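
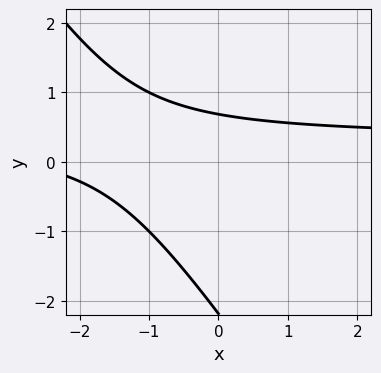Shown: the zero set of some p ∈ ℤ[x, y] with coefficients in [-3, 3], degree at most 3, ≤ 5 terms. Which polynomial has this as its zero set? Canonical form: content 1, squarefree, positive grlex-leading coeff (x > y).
The degree is 2 — no degree-1 curve has this shape.
Observable constraints: no x-intercept at any integer in the box.
The integer polynomial consistent with all of this is the stated p.

3*x*y + 2*y^2 - x + 3*y - 3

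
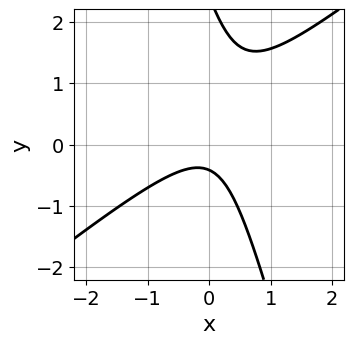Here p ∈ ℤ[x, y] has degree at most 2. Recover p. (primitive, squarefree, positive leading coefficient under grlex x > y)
3*x^2 - 3*x*y - y^2 + 2*y + 1

1. deg p = 2. A generic line meets the curve in up to 2 points.
2. Reading off the gridlines: it misses every integer gridline on the x-axis.
3. Together with the visible shape, these determine p as stated.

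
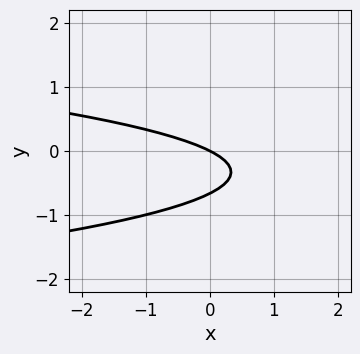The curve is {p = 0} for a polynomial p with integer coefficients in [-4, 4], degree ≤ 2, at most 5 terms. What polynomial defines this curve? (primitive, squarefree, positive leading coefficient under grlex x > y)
3*y^2 + x + 2*y

1. The degree is 2 — the shape is more complex than any degree-1 curve.
2. Checking where it meets the axes: one x-axis crossing is at x = 0; it meets the y-axis at y = 0 (among the integer gridlines).
3. These observations pin down the coefficients.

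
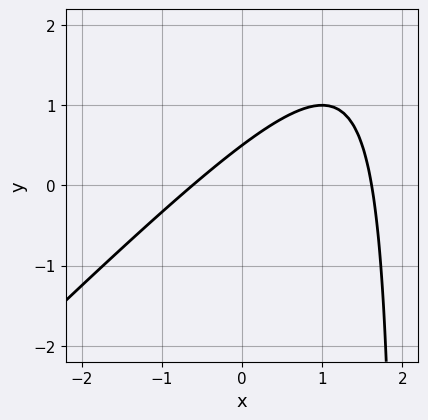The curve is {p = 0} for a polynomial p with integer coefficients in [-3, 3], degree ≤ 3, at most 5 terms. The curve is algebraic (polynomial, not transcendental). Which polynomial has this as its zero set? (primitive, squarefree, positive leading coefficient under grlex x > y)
1. Degree: no degree-1 curve has this shape, so deg p = 2.
2. The integer polynomial consistent with all of this is the stated p.

x^2 - x*y - x + 2*y - 1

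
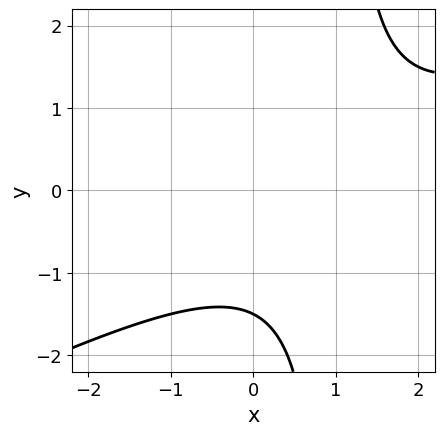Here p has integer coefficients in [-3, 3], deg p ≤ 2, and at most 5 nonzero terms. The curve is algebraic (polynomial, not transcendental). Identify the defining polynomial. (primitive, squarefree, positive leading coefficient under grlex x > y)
x^2 - 2*x*y - 2*x + 2*y + 3

deg p = 2. No degree-1 curve has this shape.
From the axis intercepts and sections: it misses every integer gridline on the x-axis.
Matching integer coefficients to the picture gives p.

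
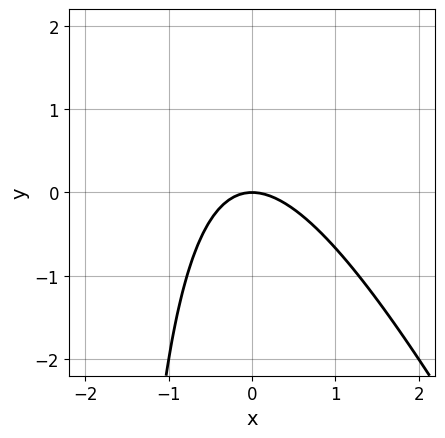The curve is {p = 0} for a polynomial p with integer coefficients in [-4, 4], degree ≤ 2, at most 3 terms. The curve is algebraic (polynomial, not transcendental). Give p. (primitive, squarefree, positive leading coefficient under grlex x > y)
The degree is 2 — no degree-1 curve has this shape.
Against the integer gridlines: one x-axis crossing is at x = 0; it crosses the y-axis at the gridline y = 0.
Assembling these constraints gives the stated polynomial.

2*x^2 + x*y + 2*y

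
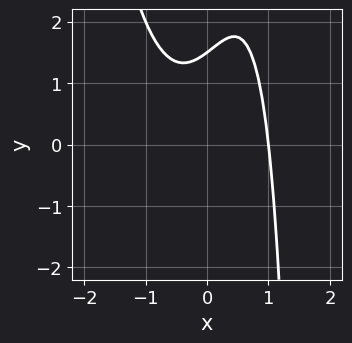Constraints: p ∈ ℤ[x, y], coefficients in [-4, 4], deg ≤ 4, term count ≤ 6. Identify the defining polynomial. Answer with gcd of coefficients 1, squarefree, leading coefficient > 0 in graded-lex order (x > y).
3*x^3 - x*y + 2*y - 3

First, deg p = 3. A generic line meets the curve in up to 3 points.
Then, observable constraints: it meets the x-axis at x = 1 (among the integer gridlines).
Finally, fitting integer coefficients to these (and the overall shape) gives p.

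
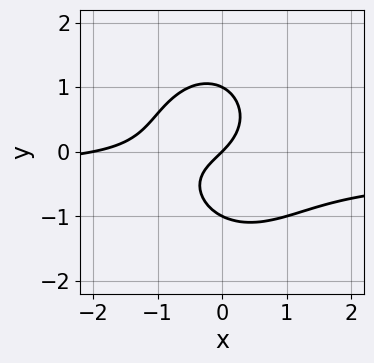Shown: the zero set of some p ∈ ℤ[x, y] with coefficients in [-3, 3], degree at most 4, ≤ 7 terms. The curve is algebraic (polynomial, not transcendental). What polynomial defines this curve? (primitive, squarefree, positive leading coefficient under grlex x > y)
(a) deg p = 3. No degree-2 curve has this shape.
(b) Against the integer gridlines: the x-axis gridline crossings are at x ∈ {-2, 0}; the y-axis gridline crossings are at y ∈ {-1, 0, 1}.
(c) Together with the visible shape, these determine p as stated.

3*x^2*y + 2*y^3 + x^2 + 2*x - 2*y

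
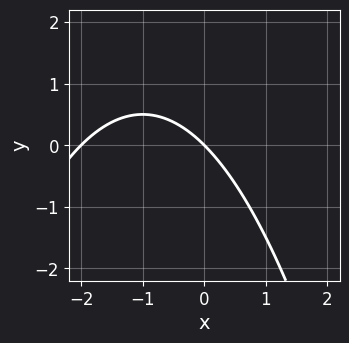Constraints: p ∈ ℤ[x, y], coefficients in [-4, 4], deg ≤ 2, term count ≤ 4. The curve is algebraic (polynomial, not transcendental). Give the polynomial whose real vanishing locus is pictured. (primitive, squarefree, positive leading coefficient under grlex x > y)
x^2 + 2*x + 2*y

1. deg p = 2. The shape is more complex than any degree-1 curve.
2. From the axis intercepts and sections: among the integer gridlines, it crosses the x-axis at x ∈ {-2, 0}; it crosses the y-axis at the gridline y = 0.
3. Fitting integer coefficients to these (and the overall shape) gives p.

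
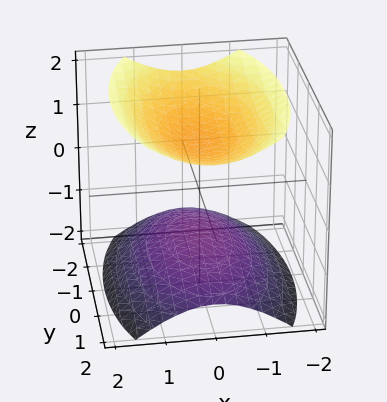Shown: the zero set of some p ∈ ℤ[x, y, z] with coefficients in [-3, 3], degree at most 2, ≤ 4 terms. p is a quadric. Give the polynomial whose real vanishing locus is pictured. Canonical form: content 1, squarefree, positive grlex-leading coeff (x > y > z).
1. I count 2 distinct pieces. They look like related sheets of one shape, so recover p as a whole.
2. deg p = 2. Two sheets facing apart; a quadric.
3. Symmetries: it's symmetric under y → −y, forcing even powers of y; mirror symmetry x ↦ −x ⇒ only even powers of x; the z ↦ −z reflection is a symmetry, so z appears only in even powers.
4. Observable constraints: the z-axis gridline crossings are at z ∈ {-1, 1}; it misses every integer gridline on the x-axis.
5. Together with the visible shape, these determine p as stated.

3*x^2 + y^2 - 3*z^2 + 3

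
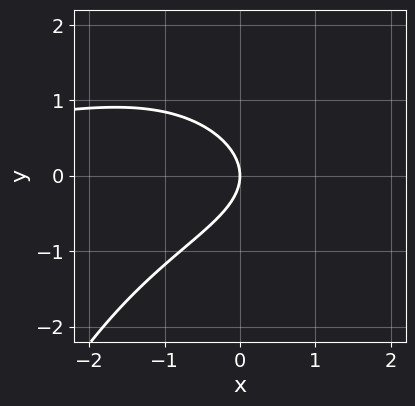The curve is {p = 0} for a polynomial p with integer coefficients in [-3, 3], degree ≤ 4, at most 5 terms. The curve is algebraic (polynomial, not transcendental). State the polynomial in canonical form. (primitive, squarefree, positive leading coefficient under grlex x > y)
x^2*y + 3*y^2 + 3*x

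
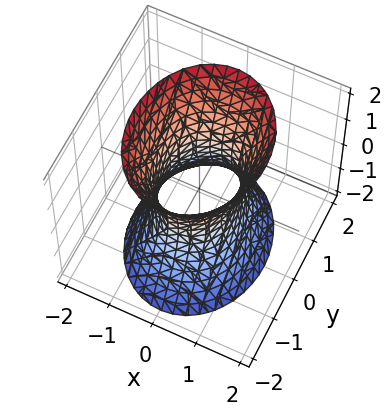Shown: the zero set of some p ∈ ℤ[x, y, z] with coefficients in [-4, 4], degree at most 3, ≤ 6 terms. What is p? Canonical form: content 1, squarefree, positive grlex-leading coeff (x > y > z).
3*x^2 + 2*y^2 - z^2 - 2

1. Degree: an hourglass — one-sheet hyperboloid; a quadric, so deg p = 2.
2. Symmetries: it's symmetric under x → −x, forcing even powers of x; the z ↦ −z reflection is a symmetry, so z appears only in even powers; the y ↦ −y reflection is a symmetry, so y appears only in even powers.
3. Checking where it meets the axes: it misses every integer gridline on the z-axis; among the integer gridlines, it crosses the y-axis at y ∈ {-1, 1}.
4. Together with the visible shape, these determine p as stated.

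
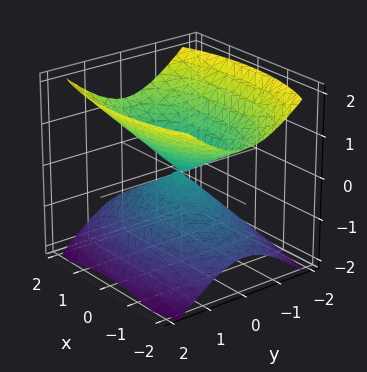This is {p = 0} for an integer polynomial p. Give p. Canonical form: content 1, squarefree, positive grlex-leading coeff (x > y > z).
First, there are 2 components.
Then, the degree is 2 — a double cone through the origin; a quadric.
Next, symmetries: the y ↦ −y reflection is a symmetry, so y appears only in even powers; the x ↦ −x reflection is a symmetry, so x appears only in even powers; the z ↦ −z reflection is a symmetry, so z appears only in even powers.
Next, reading off the gridlines: it crosses the z-axis at the gridline z = 0; it meets the y-axis at y = 0 (among the integer gridlines); it meets the x-axis at x = 0 (among the integer gridlines).
Finally, assembling these constraints gives the stated polynomial.

x^2 + 3*y^2 - 3*z^2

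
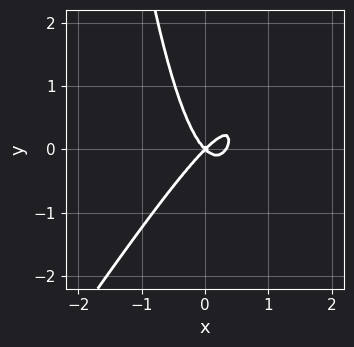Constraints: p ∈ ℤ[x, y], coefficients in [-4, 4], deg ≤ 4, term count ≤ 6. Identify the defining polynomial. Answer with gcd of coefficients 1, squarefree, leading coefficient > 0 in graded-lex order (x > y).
3*x^3 - 2*x^2*y - x^2 + y^2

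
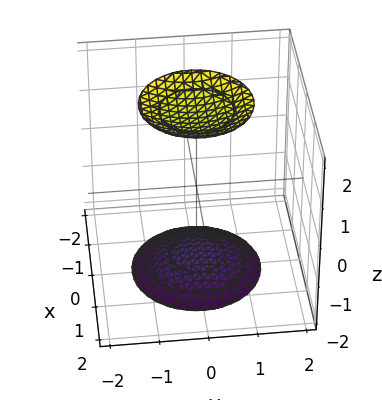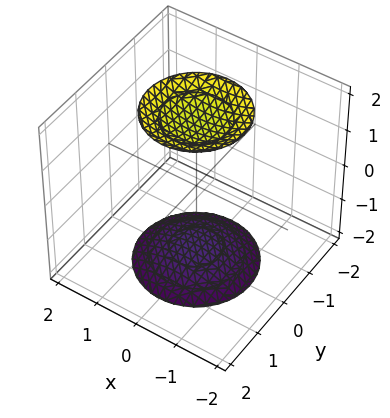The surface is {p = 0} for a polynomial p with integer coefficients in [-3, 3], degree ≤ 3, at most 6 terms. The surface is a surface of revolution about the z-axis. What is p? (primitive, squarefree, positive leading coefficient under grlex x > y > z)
x^2 + y^2 - z^2 + 3

First, there are 2 components. They look like related sheets of one shape, so recover p as a whole.
Then, degree: no degree-1 surface has this shape, so deg p = 2.
Then, symmetries: rotational symmetry about the z-axis ⇒ p depends on x, y only through x² + y².
Next, observable constraints: the surface avoids every integer y-axis point in the box; no x-intercept at any integer in the box; a circular section at z = 2 has radius exactly 1.
Finally, fitting integer coefficients to these (and the overall shape) gives p.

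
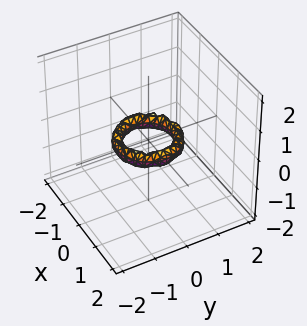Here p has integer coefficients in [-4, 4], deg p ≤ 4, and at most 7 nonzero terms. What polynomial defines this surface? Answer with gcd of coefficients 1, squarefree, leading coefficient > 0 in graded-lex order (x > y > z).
2*x^4 + 4*x^2*y^2 + 2*y^4 - 3*x^2 - 3*y^2 + 2*z^2 + 1

(a) Degree: the shape is more complex than any degree-3 surface, so deg p = 4.
(b) Symmetry: every cross-section ⟂ z is a circle, so x, y appear only via x² + y².
(c) Reading off the gridlines: among the integer gridlines, it crosses the x-axis at x ∈ {-1, 1}; a circular section at z = 0 has radius between 0 and 1.
(d) Solving for integer coefficients yields p as stated.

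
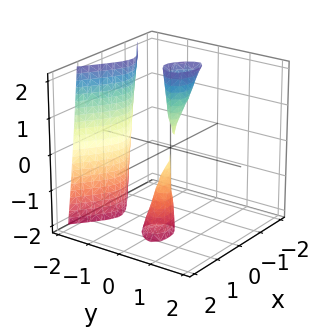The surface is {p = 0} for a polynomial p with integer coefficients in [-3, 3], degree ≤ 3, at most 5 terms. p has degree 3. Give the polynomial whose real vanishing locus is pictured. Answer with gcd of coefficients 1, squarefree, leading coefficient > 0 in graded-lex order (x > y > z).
x^2*y - 2*y^3 - 2*x^2 - x*z - 3*y^2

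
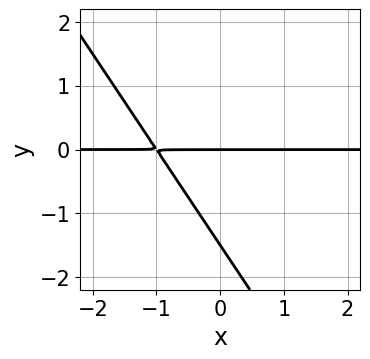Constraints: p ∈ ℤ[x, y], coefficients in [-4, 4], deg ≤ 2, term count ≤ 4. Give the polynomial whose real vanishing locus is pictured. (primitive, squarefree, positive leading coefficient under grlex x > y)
3*x*y + 2*y^2 + 3*y

Degree: the shape is more complex than any degree-1 curve, so deg p = 2.
Reading off the gridlines: it crosses the y-axis at the gridline y = 0; every point of the x-axis in the box is on the curve.
These observations pin down the coefficients.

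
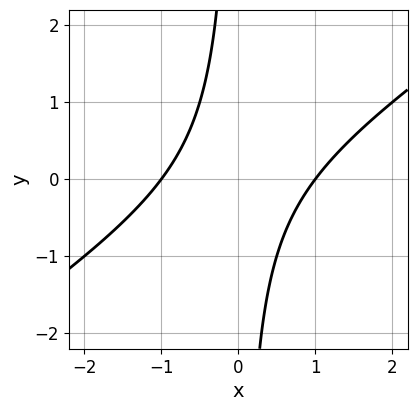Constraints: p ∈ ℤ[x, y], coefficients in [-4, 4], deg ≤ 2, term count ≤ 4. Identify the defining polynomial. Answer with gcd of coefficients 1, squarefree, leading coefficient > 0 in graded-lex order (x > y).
2*x^2 - 3*x*y - 2

First, degree: no degree-1 curve has this shape, so deg p = 2.
Then, reading off the gridlines: it misses every integer gridline on the y-axis; the x-axis gridline crossings are at x ∈ {-1, 1}.
Finally, the integer polynomial consistent with all of this is the stated p.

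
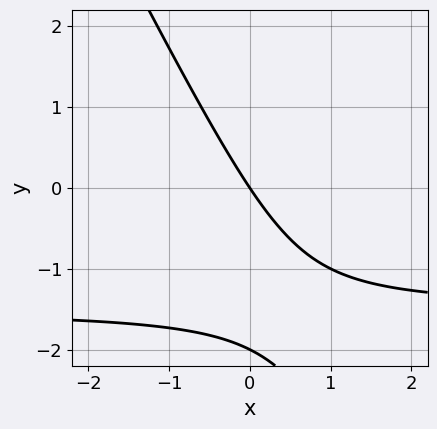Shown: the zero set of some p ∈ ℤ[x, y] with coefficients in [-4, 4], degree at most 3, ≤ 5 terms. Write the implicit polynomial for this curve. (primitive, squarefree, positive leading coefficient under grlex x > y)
deg p = 2. The shape is more complex than any degree-1 curve.
Against the integer gridlines: it meets the x-axis at x = 0 (among the integer gridlines); among the integer gridlines, it crosses the y-axis at y ∈ {-2, 0}.
Assembling these constraints gives the stated polynomial.

2*x*y + y^2 + 3*x + 2*y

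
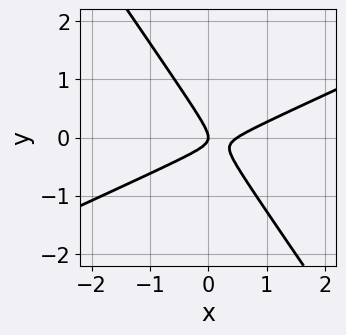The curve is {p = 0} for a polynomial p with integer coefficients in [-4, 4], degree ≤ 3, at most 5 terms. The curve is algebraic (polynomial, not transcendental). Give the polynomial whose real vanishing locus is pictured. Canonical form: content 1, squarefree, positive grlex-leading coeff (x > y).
2*x^2 - 3*x*y - 3*y^2 - x

(a) The degree is 2 — the shape is more complex than any degree-1 curve.
(b) From the axis intercepts and sections: it crosses the x-axis at the gridline x = 0; it meets the y-axis at y = 0 (among the integer gridlines).
(c) The integer polynomial consistent with all of this is the stated p.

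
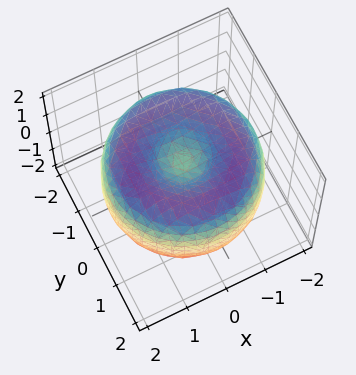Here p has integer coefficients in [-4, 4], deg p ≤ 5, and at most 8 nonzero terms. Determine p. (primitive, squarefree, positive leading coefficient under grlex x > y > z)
x^4 + 2*x^2*y^2 + y^4 - 3*x^2 - 3*y^2 + 2*z^2 - 1

First, degree: no degree-3 surface has this shape, so deg p = 4.
Then, symmetry: the z-axis is an axis of rotation, so x and y enter only as x² + y².
Next, from the visible intercepts: a circular section at z = -1 has radius between 0 and 1.
Finally, assembling these constraints gives the stated polynomial.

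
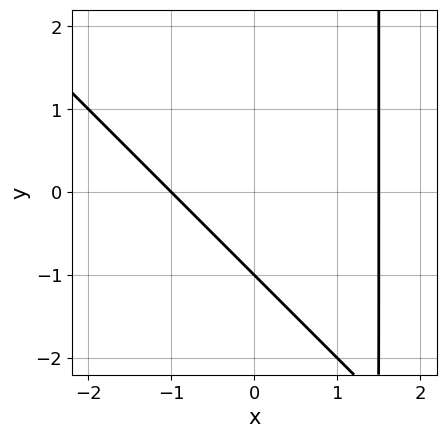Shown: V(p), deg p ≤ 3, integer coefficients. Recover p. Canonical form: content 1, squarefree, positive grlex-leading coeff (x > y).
1. The degree is 2 — the shape is more complex than any degree-1 curve.
2. Against the integer gridlines: it crosses the y-axis at the gridline y = -1; it meets the x-axis at x = -1 (among the integer gridlines).
3. Assembling these constraints gives the stated polynomial.

2*x^2 + 2*x*y - x - 3*y - 3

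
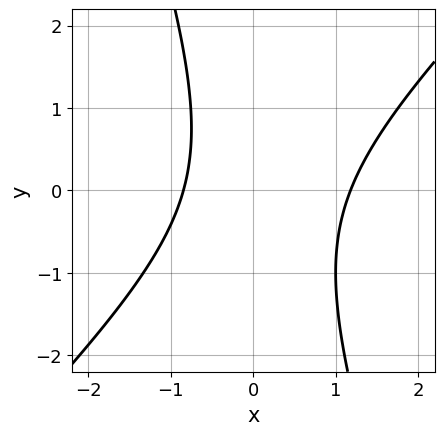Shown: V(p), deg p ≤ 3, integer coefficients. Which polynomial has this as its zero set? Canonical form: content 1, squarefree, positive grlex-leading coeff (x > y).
1. The degree is 2 — the shape is more complex than any degree-1 curve.
2. From the axis intercepts and sections: it misses every integer gridline on the y-axis.
3. The integer polynomial consistent with all of this is the stated p.

3*x^2 - 2*x*y - y^2 - x - 3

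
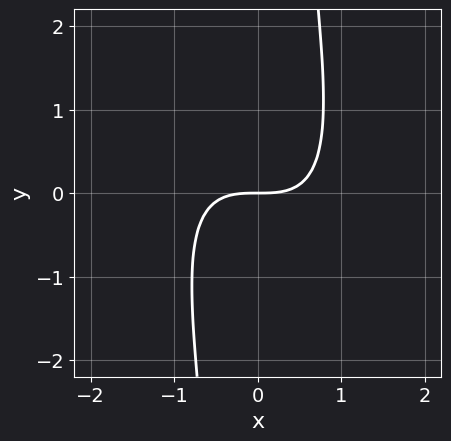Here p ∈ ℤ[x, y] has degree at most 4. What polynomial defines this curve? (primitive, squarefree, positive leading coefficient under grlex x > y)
2*x^3 + 2*x^2*y + x*y^2 - 3*y

First, degree: a generic line meets the curve in up to 3 points, so deg p = 3.
Next, against the integer gridlines: one y-axis crossing is at y = 0; it meets the x-axis at x = 0 (among the integer gridlines).
Finally, the integer polynomial consistent with all of this is the stated p.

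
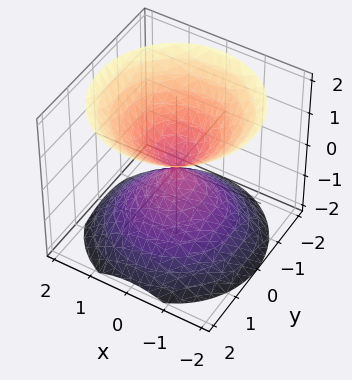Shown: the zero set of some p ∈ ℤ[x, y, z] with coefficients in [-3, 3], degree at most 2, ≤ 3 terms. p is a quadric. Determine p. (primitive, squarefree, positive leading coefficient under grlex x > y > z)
x^2 + y^2 - z^2

(a) The picture has 2 separate pieces. Treating them together as one polynomial.
(b) deg p = 2. Two nappes meeting at a single point; a quadric.
(c) Symmetries: the z ↦ −z reflection is a symmetry, so z appears only in even powers; every cross-section ⟂ z is a circle, so x, y appear only via x² + y².
(d) Reading off the gridlines: one y-axis crossing is at y = 0; it meets the x-axis at x = 0 (among the integer gridlines); one z-axis crossing is at z = 0.
(e) Matching integer coefficients to the picture gives p.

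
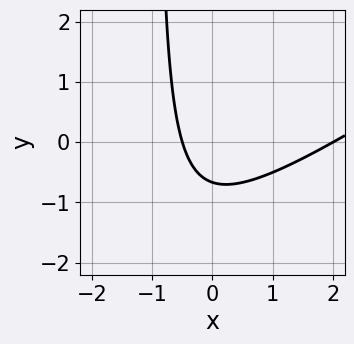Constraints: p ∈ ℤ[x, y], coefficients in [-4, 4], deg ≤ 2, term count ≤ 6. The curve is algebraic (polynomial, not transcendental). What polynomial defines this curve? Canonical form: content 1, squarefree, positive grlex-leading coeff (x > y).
(a) deg p = 2.
(b) Observable constraints: one x-axis crossing is at x = 2.
(c) Solving for integer coefficients yields p as stated.

2*x^2 - 3*x*y - 3*x - 3*y - 2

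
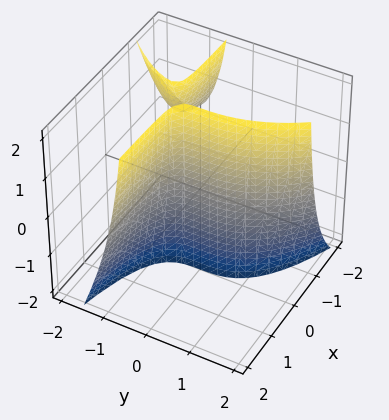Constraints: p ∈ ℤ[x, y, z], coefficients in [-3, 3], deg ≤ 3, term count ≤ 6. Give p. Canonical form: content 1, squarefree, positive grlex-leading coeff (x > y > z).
First, the picture has 2 separate pieces.
Then, deg p = 3.
Then, reading off the gridlines: the visible z-axis segment lies entirely on the surface; one y-axis crossing is at y = 0.
Finally, matching integer coefficients to the picture gives p.

x*y*z + y^3 + 3*x*y + 3*x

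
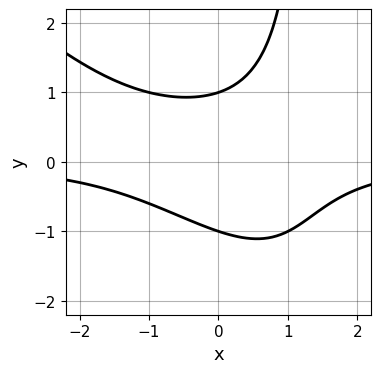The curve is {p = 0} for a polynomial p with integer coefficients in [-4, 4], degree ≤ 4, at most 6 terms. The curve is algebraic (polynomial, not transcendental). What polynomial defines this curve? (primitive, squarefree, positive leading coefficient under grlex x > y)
2*x^2*y + 2*x*y^2 - 3*y^2 + 3

The degree is 3 — the shape is more complex than any degree-2 curve.
Observable constraints: among the integer gridlines, it crosses the y-axis at y ∈ {-1, 1}; no x-intercept at any integer in the box.
The integer polynomial consistent with all of this is the stated p.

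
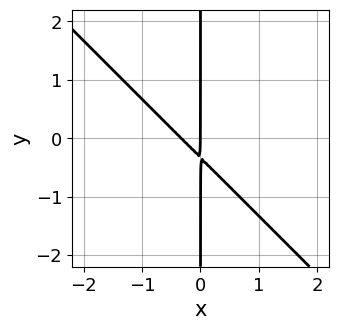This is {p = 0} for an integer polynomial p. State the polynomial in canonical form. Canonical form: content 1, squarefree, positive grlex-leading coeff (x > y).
3*x^2 + 3*x*y + x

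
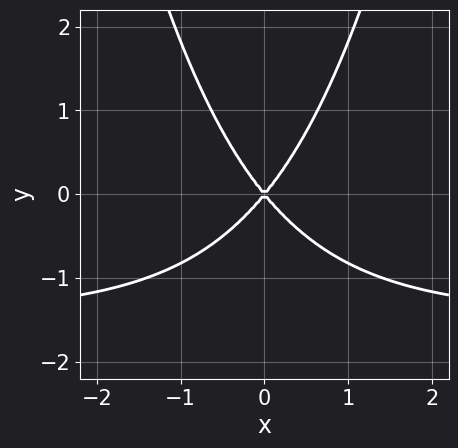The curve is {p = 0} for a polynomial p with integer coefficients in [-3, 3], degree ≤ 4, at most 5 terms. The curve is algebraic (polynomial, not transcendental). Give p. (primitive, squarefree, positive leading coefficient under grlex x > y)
(a) The degree is 3 — the shape is more complex than any degree-2 curve.
(b) Symmetries: it's symmetric under x → −x, forcing even powers of x.
(c) Against the integer gridlines: it crosses the y-axis at the gridline y = 0; it meets the x-axis at x = 0 (among the integer gridlines).
(d) Solving for integer coefficients yields p as stated.

2*x^2*y + 3*x^2 - 2*y^2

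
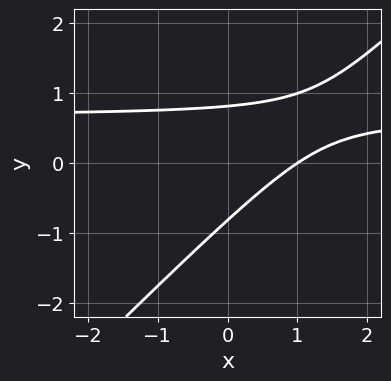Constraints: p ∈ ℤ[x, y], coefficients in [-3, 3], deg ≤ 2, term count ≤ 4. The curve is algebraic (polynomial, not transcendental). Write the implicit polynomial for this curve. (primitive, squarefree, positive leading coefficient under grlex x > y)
The degree is 2 — a generic line meets the curve in up to 2 points.
Against the integer gridlines: one x-axis crossing is at x = 1.
Together with the visible shape, these determine p as stated.

3*x*y - 3*y^2 - 2*x + 2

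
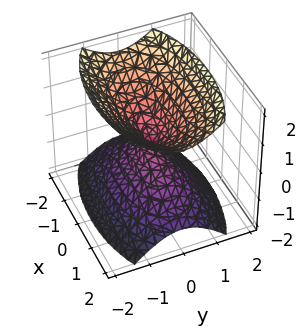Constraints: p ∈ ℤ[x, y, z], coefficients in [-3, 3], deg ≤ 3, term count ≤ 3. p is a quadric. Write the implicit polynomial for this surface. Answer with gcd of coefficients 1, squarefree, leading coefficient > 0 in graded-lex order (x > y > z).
(a) There are 2 components.
(b) deg p = 2.
(c) Symmetries: it's symmetric under z → −z, forcing even powers of z; it's symmetric under y → −y, forcing even powers of y; mirror symmetry x ↦ −x ⇒ only even powers of x.
(d) Against the integer gridlines: one y-axis crossing is at y = 0; it meets the z-axis at z = 0 (among the integer gridlines); it meets the x-axis at x = 0 (among the integer gridlines).
(e) Matching integer coefficients to the picture gives p.

x^2 + 3*y^2 - 2*z^2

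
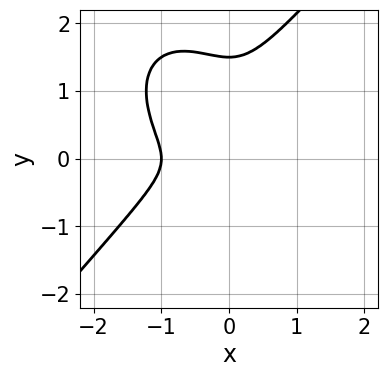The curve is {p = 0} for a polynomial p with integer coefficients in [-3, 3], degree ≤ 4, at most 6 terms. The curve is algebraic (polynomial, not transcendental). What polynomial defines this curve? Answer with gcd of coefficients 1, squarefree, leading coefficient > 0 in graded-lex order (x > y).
3*x^3 - 2*y^3 + 3*x^2 + 3*y^2

The degree is 3 — a generic line meets the curve in up to 3 points.
Checking where it meets the axes: it crosses the x-axis at the gridline x = -1.
The integer polynomial consistent with all of this is the stated p.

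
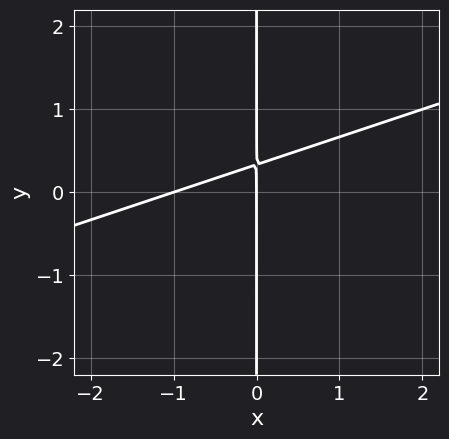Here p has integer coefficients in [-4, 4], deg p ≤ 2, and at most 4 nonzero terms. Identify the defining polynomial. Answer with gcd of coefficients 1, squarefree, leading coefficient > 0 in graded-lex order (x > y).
x^2 - 3*x*y + x

1. The degree is 2 — no degree-1 curve has this shape.
2. Reading off the gridlines: the x-axis gridline crossings are at x ∈ {-1, 0}; the visible y-axis segment lies entirely on the curve.
3. Matching integer coefficients to the picture gives p.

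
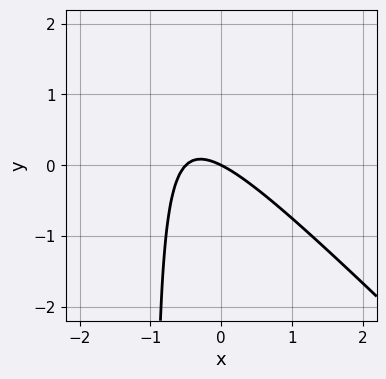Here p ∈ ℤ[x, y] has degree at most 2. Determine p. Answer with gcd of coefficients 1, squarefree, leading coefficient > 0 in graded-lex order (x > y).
2*x^2 + 2*x*y + x + 2*y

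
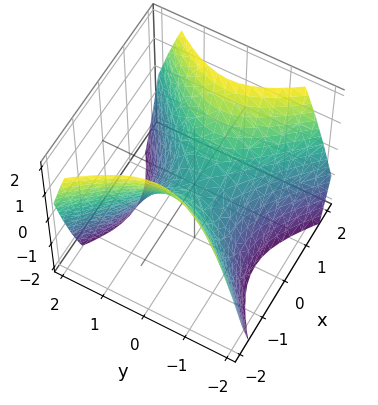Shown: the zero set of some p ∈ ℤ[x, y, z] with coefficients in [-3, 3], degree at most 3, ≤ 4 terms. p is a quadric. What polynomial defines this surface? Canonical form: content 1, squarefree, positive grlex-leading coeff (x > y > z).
First, deg p = 2. A hyperbolic paraboloid; a quadric.
Then, symmetries: the x ↦ −x reflection is a symmetry, so x appears only in even powers; it's symmetric under y → −y, forcing even powers of y.
Then, from the axis intercepts and sections: it crosses the y-axis at the gridline y = 0; one x-axis crossing is at x = 0.
Finally, these observations pin down the coefficients.

x^2 - y^2 - z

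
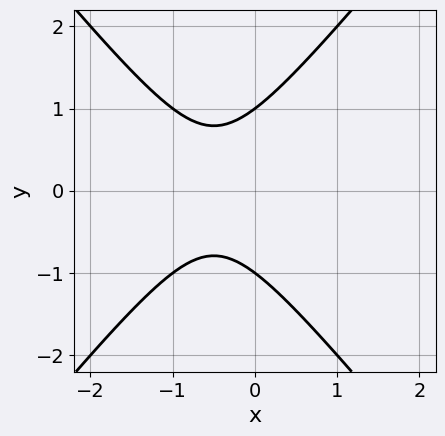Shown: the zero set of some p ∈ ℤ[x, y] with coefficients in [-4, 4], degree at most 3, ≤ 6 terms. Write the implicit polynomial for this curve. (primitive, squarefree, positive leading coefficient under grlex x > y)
3*x^2 - 2*y^2 + 3*x + 2

First, deg p = 2. A generic line meets the curve in up to 2 points.
Then, symmetries: it's symmetric under y → −y, forcing even powers of y.
Then, from the visible intercepts: among the integer gridlines, it crosses the y-axis at y ∈ {-1, 1}; it misses every integer gridline on the x-axis.
Finally, matching integer coefficients to the picture gives p.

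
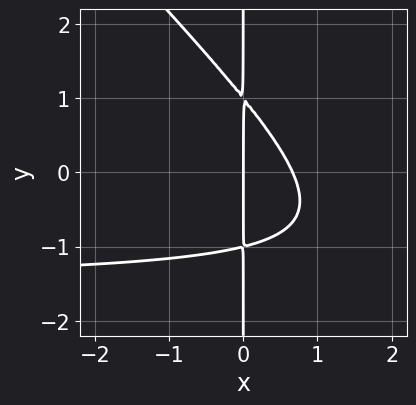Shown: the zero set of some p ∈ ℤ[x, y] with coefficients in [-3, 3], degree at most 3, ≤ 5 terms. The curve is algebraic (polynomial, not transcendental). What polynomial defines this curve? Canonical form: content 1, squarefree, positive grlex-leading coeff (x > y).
First, the degree is 3 — no degree-2 curve has this shape.
Then, from the axis intercepts and sections: every point of the y-axis in the box is on the curve; it meets the x-axis at x = 0 (among the integer gridlines).
Finally, matching integer coefficients to the picture gives p.

2*x^2*y + 2*x*y^2 + 3*x^2 - 2*x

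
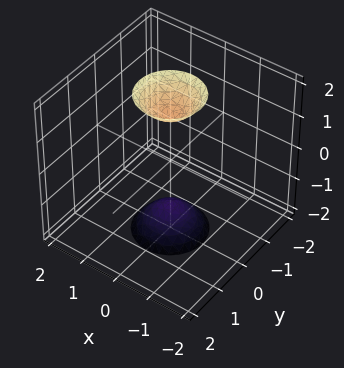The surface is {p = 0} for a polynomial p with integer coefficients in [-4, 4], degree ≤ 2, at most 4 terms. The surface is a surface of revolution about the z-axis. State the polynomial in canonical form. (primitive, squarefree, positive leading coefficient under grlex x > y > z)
3*x^2 + 3*y^2 - z^2 + 2

The picture has 2 separate pieces. Treating them together as one polynomial.
Degree: the shape is more complex than any degree-1 surface, so deg p = 2.
Symmetries: rotational symmetry about the z-axis ⇒ p depends on x, y only through x² + y².
From the axis intercepts and sections: no x-intercept at any integer in the box; the surface avoids every integer y-axis point in the box; a circular section at z = -2 has radius between 0 and 1.
These observations pin down the coefficients.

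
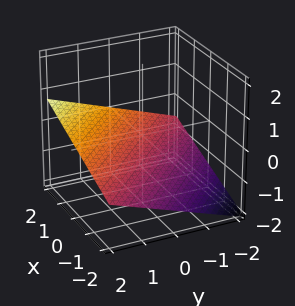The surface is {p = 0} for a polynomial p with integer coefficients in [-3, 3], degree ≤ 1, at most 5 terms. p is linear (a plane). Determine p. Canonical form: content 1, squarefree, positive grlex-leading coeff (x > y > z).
(a) Degree: the surface is flat (a plane), so deg p = 1.
(b) From the axis intercepts and sections: it meets the x-axis at x = 2 (among the integer gridlines); it meets the y-axis at y = 2 (among the integer gridlines).
(c) Assembling these constraints gives the stated polynomial.

x + y - 3*z - 2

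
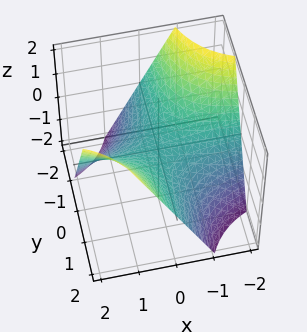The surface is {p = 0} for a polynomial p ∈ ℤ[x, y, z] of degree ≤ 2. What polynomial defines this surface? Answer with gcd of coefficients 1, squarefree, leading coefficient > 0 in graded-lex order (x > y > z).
The degree is 2 — a hyperbolic paraboloid; a quadric.
Reading off the gridlines: it meets the z-axis at z = 0 (among the integer gridlines); the visible y-axis segment lies entirely on the surface; the visible x-axis segment lies entirely on the surface.
Solving for integer coefficients yields p as stated.

x*y - z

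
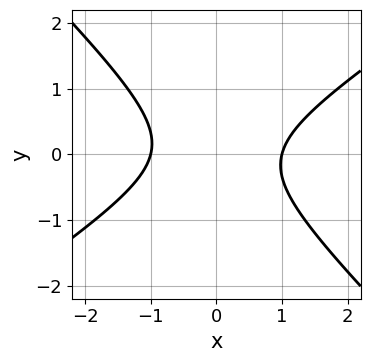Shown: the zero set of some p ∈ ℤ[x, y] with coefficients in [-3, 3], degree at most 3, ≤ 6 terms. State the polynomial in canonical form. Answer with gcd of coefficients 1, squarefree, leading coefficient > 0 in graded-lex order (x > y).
(a) deg p = 2. A generic line meets the curve in up to 2 points.
(b) Reading off the gridlines: the x-axis gridline crossings are at x ∈ {-1, 1}; no y-intercept at any integer in the box.
(c) These observations pin down the coefficients.

2*x^2 - x*y - 3*y^2 - 2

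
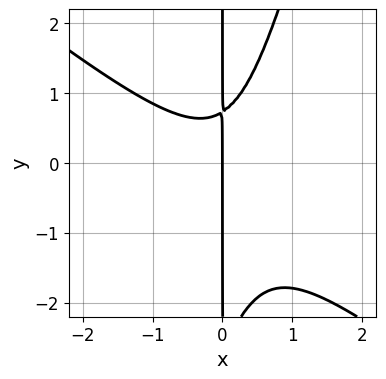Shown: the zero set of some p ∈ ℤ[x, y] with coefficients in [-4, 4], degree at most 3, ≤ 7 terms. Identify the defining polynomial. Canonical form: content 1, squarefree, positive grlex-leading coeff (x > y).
3*x^3 + 3*x^2*y - x*y^2 - 2*x*y + 2*x

1. deg p = 3. The shape is more complex than any degree-2 curve.
2. From the visible intercepts: every point of the y-axis in the box is on the curve; it crosses the x-axis at the gridline x = 0.
3. These observations pin down the coefficients.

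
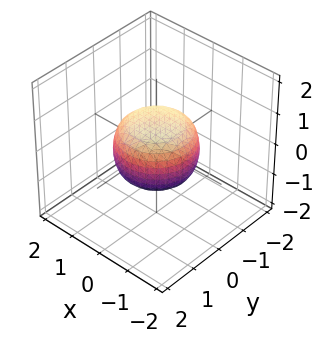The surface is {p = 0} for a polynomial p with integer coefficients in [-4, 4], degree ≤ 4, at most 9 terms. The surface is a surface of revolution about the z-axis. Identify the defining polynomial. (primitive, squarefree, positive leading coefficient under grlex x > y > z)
First, degree: the shape is more complex than any degree-3 surface, so deg p = 4.
Then, symmetries: every cross-section ⟂ z is a circle, so x, y appear only via x² + y².
Then, reading off the gridlines: a circular section at z = 0 has radius between 1 and 2.
Finally, together with the visible shape, these determine p as stated.

2*x^4 + 4*x^2*y^2 + 2*y^4 - x^2 - y^2 + 3*z^2 - 2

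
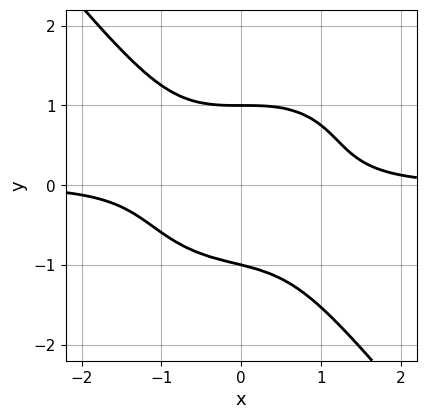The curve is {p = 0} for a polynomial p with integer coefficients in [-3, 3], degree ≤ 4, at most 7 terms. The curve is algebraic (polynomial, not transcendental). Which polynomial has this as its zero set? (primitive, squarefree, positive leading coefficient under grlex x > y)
2*x^3*y + x*y^3 + 2*y^4 - x*y^2 - 2

First, deg p = 4. No degree-3 curve has this shape.
Then, observable constraints: the y-axis gridline crossings are at y ∈ {-1, 1}; no x-intercept at any integer in the box.
Finally, together with the visible shape, these determine p as stated.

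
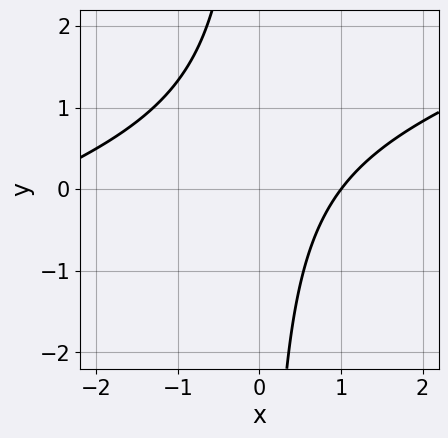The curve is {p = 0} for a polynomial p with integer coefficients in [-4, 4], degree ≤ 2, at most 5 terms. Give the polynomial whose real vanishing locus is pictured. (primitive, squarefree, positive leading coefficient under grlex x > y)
(a) deg p = 2. The shape is more complex than any degree-1 curve.
(b) Reading off the gridlines: one x-axis crossing is at x = 1; no y-intercept at any integer in the box.
(c) Together with the visible shape, these determine p as stated.

x^2 - 3*x*y + 2*x - 3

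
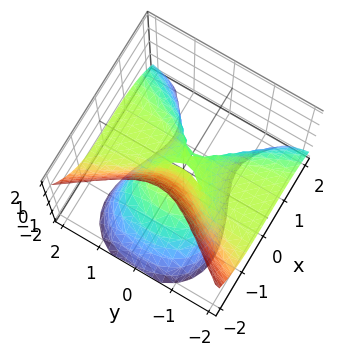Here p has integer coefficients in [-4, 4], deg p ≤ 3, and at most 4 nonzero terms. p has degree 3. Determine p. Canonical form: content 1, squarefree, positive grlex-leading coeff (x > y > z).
The degree is 3 — the shape is more complex than any degree-2 surface.
Against the integer gridlines: one z-axis crossing is at z = 0; it crosses the x-axis at the gridline x = 0; the visible y-axis segment lies entirely on the surface.
These observations pin down the coefficients.

2*x^3 + 3*y^2*z + 3*x*z + 2*z^2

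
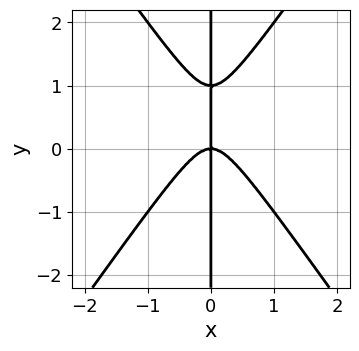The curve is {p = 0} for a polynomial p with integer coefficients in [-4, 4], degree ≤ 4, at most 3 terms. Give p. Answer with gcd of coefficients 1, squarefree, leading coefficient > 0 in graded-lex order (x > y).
2*x^3 - x*y^2 + x*y

deg p = 3.
From the axis intercepts and sections: one x-axis crossing is at x = 0; every point of the y-axis in the box is on the curve.
Putting this together gives p.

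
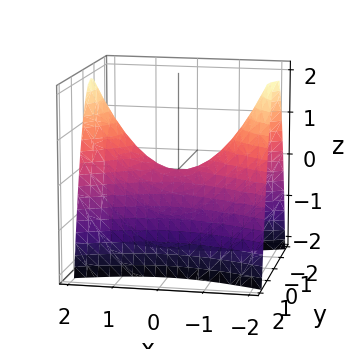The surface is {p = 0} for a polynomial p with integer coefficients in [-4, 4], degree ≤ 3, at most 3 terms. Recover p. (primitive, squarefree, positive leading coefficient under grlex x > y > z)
x^2 - 3*y^2 - 2*z

1. The degree is 2 — a saddle surface; a quadric.
2. Symmetries: mirror symmetry x ↦ −x ⇒ only even powers of x; the y ↦ −y reflection is a symmetry, so y appears only in even powers.
3. Against the integer gridlines: it crosses the z-axis at the gridline z = 0; it meets the x-axis at x = 0 (among the integer gridlines); it crosses the y-axis at the gridline y = 0.
4. Putting this together gives p.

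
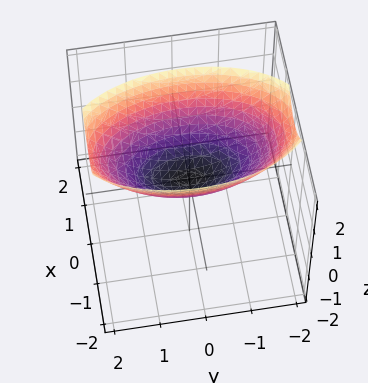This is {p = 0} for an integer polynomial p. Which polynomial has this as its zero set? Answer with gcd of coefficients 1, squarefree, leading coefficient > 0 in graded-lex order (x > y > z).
1. deg p = 2.
2. Symmetries: it's symmetric under y → −y, forcing even powers of y; the x ↦ −x reflection is a symmetry, so x appears only in even powers.
3. Observable constraints: it crosses the y-axis at the gridline y = 0; it crosses the z-axis at the gridline z = 0; it meets the x-axis at x = 0 (among the integer gridlines).
4. These observations pin down the coefficients.

3*x^2 + y^2 - 3*z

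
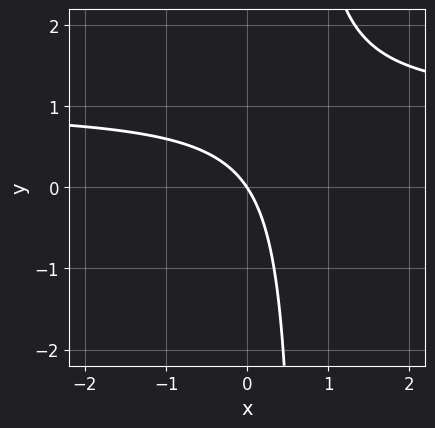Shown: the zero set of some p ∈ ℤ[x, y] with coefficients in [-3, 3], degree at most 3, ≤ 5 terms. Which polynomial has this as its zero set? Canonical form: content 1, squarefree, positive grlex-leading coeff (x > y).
3*x*y - 3*x - 2*y

1. deg p = 2.
2. Observable constraints: one x-axis crossing is at x = 0; one y-axis crossing is at y = 0.
3. Together with the visible shape, these determine p as stated.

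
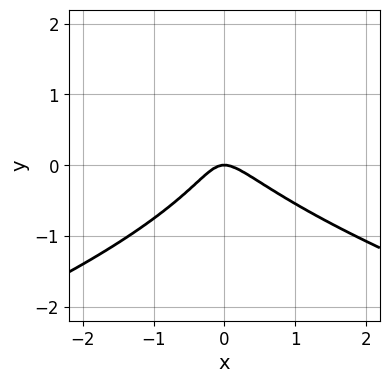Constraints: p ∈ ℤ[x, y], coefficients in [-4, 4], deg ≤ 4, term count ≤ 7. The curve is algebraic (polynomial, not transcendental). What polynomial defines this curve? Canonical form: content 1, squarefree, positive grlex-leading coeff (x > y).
2*y^3 + 2*x^2 + x*y - 2*y^2 + y

deg p = 3. A generic line meets the curve in up to 3 points.
Observable constraints: it crosses the x-axis at the gridline x = 0; one y-axis crossing is at y = 0.
Assembling these constraints gives the stated polynomial.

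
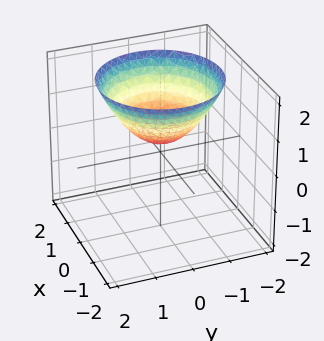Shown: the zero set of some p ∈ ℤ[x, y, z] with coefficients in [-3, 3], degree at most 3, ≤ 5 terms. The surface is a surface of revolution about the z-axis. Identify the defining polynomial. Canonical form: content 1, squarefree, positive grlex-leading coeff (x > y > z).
First, deg p = 2. The shape is more complex than any degree-1 surface.
Then, symmetries: the surface is invariant under rotation about z: p = q(x² + y², z).
Next, checking where it meets the axes: a circular section at z = 1 has radius exactly 1; no y-intercept at any integer in the box; it misses every integer gridline on the x-axis.
Finally, solving for integer coefficients yields p as stated.

2*x^2 + 2*y^2 - 3*z + 1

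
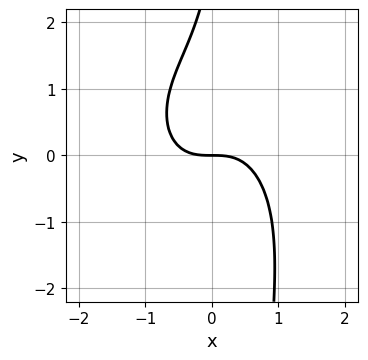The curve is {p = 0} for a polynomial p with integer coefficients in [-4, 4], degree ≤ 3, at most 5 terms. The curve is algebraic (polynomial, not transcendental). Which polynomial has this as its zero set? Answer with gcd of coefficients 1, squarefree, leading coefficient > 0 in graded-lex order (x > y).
1. The degree is 3 — a generic line meets the curve in up to 3 points.
2. Against the integer gridlines: it meets the x-axis at x = 0 (among the integer gridlines); one y-axis crossing is at y = 0.
3. Putting this together gives p.

3*x^3 + 2*x*y^2 - y^2 + 3*y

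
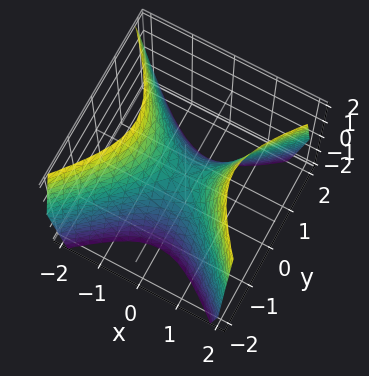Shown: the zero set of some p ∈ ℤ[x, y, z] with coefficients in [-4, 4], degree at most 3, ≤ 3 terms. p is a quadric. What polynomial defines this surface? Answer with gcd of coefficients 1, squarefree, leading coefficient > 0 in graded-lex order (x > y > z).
3*x^2 - 3*y^2 - 2*z

(a) Degree: a hyperbolic paraboloid; a quadric, so deg p = 2.
(b) Symmetries: the y ↦ −y reflection is a symmetry, so y appears only in even powers; the x ↦ −x reflection is a symmetry, so x appears only in even powers.
(c) Against the integer gridlines: it meets the x-axis at x = 0 (among the integer gridlines); it meets the z-axis at z = 0 (among the integer gridlines); it crosses the y-axis at the gridline y = 0.
(d) Putting this together gives p.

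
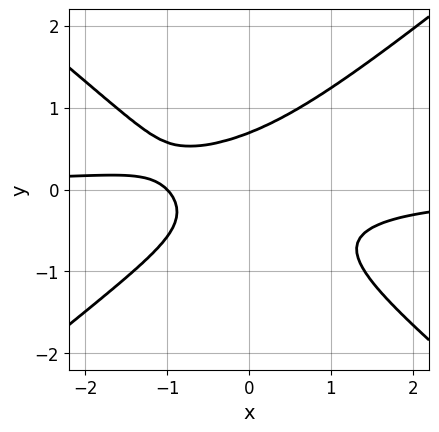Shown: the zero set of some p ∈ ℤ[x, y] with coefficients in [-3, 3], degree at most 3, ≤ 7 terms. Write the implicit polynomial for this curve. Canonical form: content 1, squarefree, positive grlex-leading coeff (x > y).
2*x^2*y - 3*y^3 + x*y + x + 1

First, degree: no degree-2 curve has this shape, so deg p = 3.
Then, from the axis intercepts and sections: it meets the x-axis at x = -1 (among the integer gridlines).
Finally, assembling these constraints gives the stated polynomial.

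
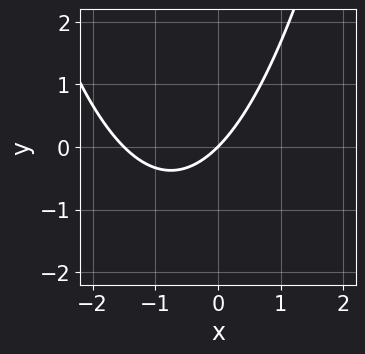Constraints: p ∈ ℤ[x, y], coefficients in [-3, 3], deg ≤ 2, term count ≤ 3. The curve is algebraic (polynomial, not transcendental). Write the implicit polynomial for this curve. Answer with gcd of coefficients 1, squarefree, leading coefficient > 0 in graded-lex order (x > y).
1. deg p = 2.
2. From the visible intercepts: one x-axis crossing is at x = 0; it meets the y-axis at y = 0 (among the integer gridlines).
3. Matching integer coefficients to the picture gives p.

2*x^2 + 3*x - 3*y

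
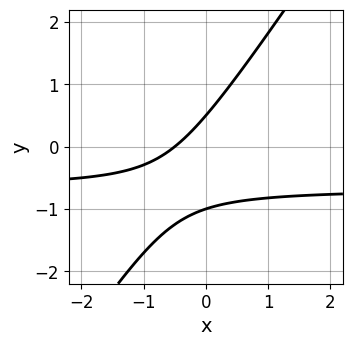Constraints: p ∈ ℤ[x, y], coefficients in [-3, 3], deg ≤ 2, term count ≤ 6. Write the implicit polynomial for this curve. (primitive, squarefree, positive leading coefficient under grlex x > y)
3*x*y - 2*y^2 + 2*x - y + 1

(a) Degree: no degree-1 curve has this shape, so deg p = 2.
(b) Observable constraints: one y-axis crossing is at y = -1.
(c) The integer polynomial consistent with all of this is the stated p.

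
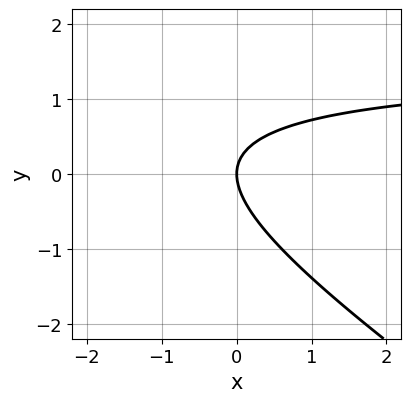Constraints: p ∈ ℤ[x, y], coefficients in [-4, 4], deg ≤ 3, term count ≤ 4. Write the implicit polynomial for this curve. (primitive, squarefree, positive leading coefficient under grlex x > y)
1. Degree: no degree-1 curve has this shape, so deg p = 2.
2. From the axis intercepts and sections: it meets the x-axis at x = 0 (among the integer gridlines); one y-axis crossing is at y = 0.
3. Assembling these constraints gives the stated polynomial.

2*x*y + 3*y^2 - 3*x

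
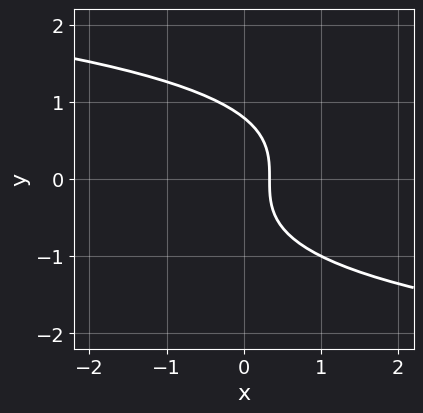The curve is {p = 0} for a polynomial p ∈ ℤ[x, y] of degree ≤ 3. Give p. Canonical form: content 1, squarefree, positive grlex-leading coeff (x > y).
Degree: the shape is more complex than any degree-2 curve, so deg p = 3.
Matching integer coefficients to the picture gives p.

2*y^3 + 3*x - 1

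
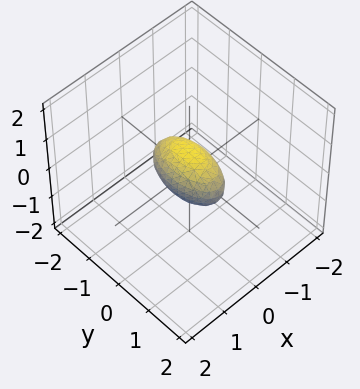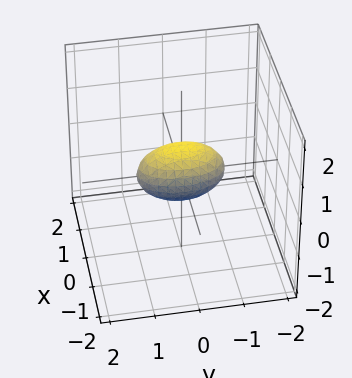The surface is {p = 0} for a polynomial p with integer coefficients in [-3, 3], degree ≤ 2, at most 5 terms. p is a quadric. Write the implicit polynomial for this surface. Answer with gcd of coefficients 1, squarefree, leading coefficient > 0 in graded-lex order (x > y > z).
3*x^2 + y^2 + 2*z^2 - 1

The degree is 2 — bounded and convex; a quadric.
Symmetries: mirror symmetry y ↦ −y ⇒ only even powers of y; mirror symmetry x ↦ −x ⇒ only even powers of x; mirror symmetry z ↦ −z ⇒ only even powers of z.
From the visible intercepts: among the integer gridlines, it crosses the y-axis at y ∈ {-1, 1}.
Matching integer coefficients to the picture gives p.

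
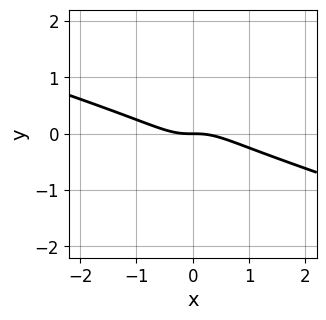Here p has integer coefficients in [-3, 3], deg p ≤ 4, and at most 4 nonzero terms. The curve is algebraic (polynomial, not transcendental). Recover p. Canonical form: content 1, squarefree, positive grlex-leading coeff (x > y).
1. deg p = 3. The shape is more complex than any degree-2 curve.
2. Observable constraints: it meets the y-axis at y = 0 (among the integer gridlines); one x-axis crossing is at x = 0.
3. The integer polynomial consistent with all of this is the stated p.

x^3 + 3*x^2*y + y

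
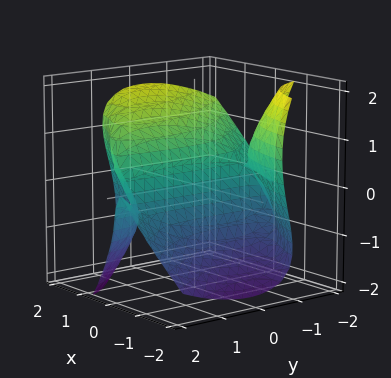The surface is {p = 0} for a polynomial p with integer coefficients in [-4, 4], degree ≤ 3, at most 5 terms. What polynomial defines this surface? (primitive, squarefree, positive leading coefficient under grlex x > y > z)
2*x^2*y + x*y^2 - 2*x*y*z + z^3 - 3*x

First, degree: the shape is more complex than any degree-2 surface, so deg p = 3.
Then, from the visible intercepts: it meets the x-axis at x = 0 (among the integer gridlines); it meets the z-axis at z = 0 (among the integer gridlines); every point of the y-axis in the box is on the surface.
Finally, solving for integer coefficients yields p as stated.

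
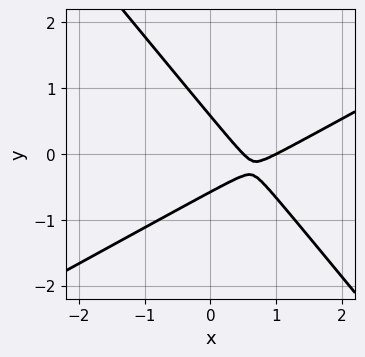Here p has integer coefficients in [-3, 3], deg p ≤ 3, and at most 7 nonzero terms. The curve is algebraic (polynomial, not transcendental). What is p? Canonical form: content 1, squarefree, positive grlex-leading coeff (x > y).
First, degree: no degree-1 curve has this shape, so deg p = 2.
Next, against the integer gridlines: one x-axis crossing is at x = 1.
Finally, solving for integer coefficients yields p as stated.

2*x^2 - 2*x*y - 3*y^2 - 3*x + 1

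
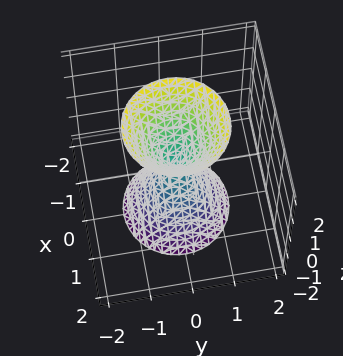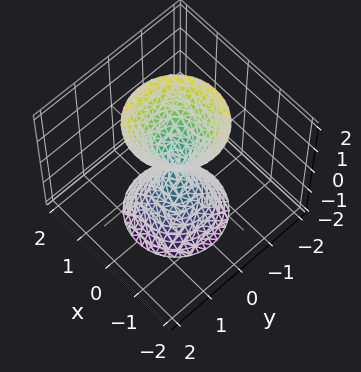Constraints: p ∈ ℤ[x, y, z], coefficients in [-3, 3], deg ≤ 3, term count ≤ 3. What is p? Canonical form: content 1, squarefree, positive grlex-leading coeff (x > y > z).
3*x^2 + 3*y^2 - z^2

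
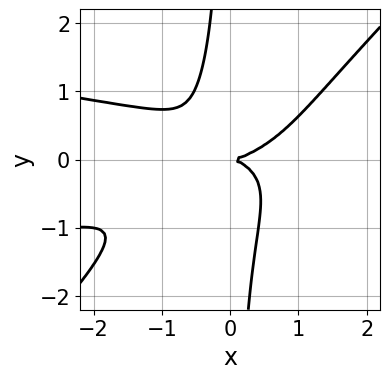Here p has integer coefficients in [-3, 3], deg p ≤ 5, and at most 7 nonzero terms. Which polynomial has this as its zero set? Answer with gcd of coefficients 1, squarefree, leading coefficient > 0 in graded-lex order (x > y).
deg p = 4. The shape is more complex than any degree-3 curve.
Reading off the gridlines: one y-axis crossing is at y = 0; one x-axis crossing is at x = 0.
Matching integer coefficients to the picture gives p.

3*x^2*y^2 - 3*x*y^3 + x^3 - x^2*y - 2*y^2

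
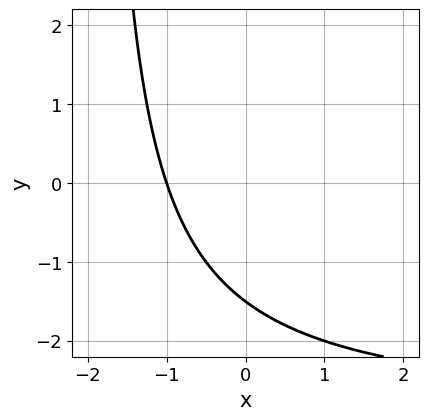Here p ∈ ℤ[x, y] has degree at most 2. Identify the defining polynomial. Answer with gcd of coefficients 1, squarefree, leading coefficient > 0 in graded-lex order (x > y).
x*y + 3*x + 2*y + 3

(a) deg p = 2. The shape is more complex than any degree-1 curve.
(b) Observable constraints: it meets the x-axis at x = -1 (among the integer gridlines).
(c) Together with the visible shape, these determine p as stated.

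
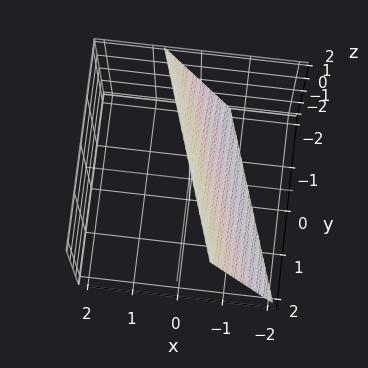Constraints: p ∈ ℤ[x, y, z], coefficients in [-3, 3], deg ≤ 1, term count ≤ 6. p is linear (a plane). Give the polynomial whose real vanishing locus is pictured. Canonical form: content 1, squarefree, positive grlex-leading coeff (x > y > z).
1. Degree: the surface is flat (a plane), so deg p = 1.
2. From the visible intercepts: it meets the z-axis at z = 2 (among the integer gridlines); one y-axis crossing is at y = -2.
3. These observations pin down the coefficients.

3*x + y - z + 2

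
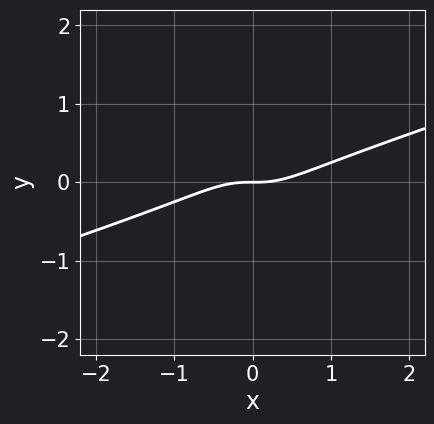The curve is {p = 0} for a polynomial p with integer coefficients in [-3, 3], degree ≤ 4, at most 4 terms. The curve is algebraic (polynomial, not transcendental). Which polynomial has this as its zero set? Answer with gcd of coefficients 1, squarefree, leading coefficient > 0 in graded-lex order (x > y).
x^3 - 3*x^2*y - y

1. deg p = 3.
2. From the visible intercepts: it meets the x-axis at x = 0 (among the integer gridlines); one y-axis crossing is at y = 0.
3. Putting this together gives p.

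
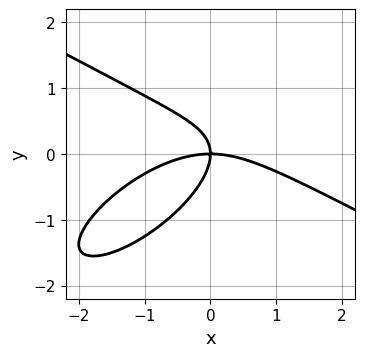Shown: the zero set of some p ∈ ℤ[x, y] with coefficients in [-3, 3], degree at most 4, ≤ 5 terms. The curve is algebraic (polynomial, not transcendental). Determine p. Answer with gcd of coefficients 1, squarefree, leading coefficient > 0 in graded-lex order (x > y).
x^3 - 2*x*y^2 + 3*y^3 + 3*x*y

1. The degree is 3 — no degree-2 curve has this shape.
2. Checking where it meets the axes: it meets the x-axis at x = 0 (among the integer gridlines); one y-axis crossing is at y = 0.
3. Solving for integer coefficients yields p as stated.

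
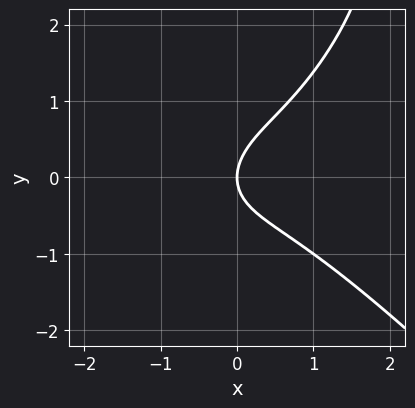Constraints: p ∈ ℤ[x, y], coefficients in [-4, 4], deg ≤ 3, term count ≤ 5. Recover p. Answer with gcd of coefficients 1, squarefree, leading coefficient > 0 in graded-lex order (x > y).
First, degree: a generic line meets the curve in up to 3 points, so deg p = 3.
Then, reading off the gridlines: one x-axis crossing is at x = 0; it meets the y-axis at y = 0 (among the integer gridlines).
Finally, fitting integer coefficients to these (and the overall shape) gives p.

2*x^3 - x*y^2 + y^3 - 3*y^2 + 3*x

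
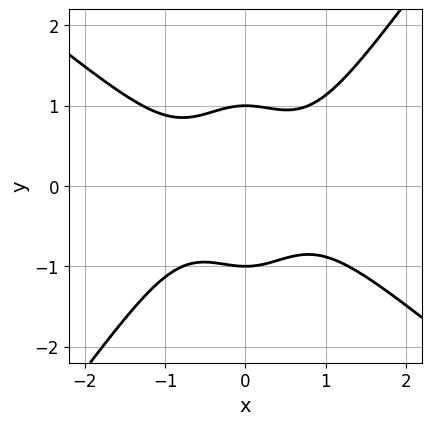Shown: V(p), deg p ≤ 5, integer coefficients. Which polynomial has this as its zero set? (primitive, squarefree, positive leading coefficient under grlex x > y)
2*x^4 + x^3*y - 2*x^2*y^2 - 2*y^2 + 2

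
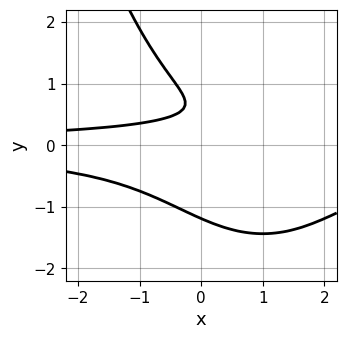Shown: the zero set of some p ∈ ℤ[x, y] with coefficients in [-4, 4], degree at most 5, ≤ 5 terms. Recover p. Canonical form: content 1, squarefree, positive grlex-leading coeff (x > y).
x^2*y^2 - 2*x*y^2 - 2*y^3 + 2*y - 1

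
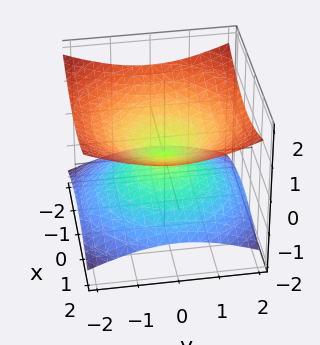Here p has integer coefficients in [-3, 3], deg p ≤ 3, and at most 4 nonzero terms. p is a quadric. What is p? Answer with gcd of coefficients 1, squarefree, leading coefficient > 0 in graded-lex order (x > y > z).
1. Degree: two nappes meeting at a single point; a quadric, so deg p = 2.
2. Symmetries: the z ↦ −z reflection is a symmetry, so z appears only in even powers; rotational symmetry about the z-axis ⇒ p depends on x, y only through x² + y².
3. Observable constraints: it crosses the y-axis at the gridline y = 0; a circular section at z = 1 has radius between 1 and 2; one z-axis crossing is at z = 0.
4. Matching integer coefficients to the picture gives p.

x^2 + y^2 - 3*z^2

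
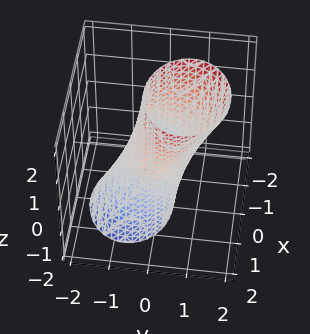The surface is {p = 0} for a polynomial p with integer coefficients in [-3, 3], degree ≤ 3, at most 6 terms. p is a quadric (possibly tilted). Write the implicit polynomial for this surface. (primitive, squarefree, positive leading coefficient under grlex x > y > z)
The degree is 2 — a generic line meets the surface in up to 2 points.
Reading off the gridlines: no z-intercept at any integer in the box; the x-axis gridline crossings are at x ∈ {-1, 1}.
The integer polynomial consistent with all of this is the stated p.

2*x^2 + 3*y^2 - 2*y*z - 2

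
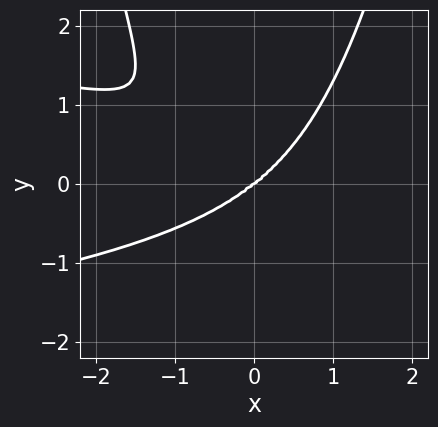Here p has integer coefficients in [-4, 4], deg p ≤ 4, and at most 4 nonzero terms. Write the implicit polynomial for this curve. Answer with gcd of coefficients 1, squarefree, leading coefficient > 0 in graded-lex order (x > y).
(a) The degree is 4 — the shape is more complex than any degree-3 curve.
(b) Observable constraints: it meets the y-axis at y = 0 (among the integer gridlines); it crosses the x-axis at the gridline x = 0.
(c) Together with the visible shape, these determine p as stated.

2*x^2*y^2 + x^3 - 2*y^3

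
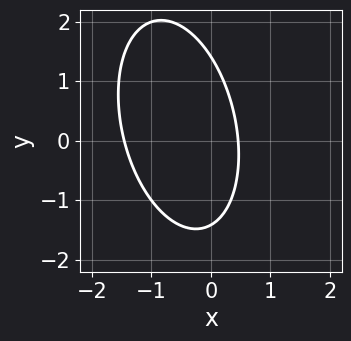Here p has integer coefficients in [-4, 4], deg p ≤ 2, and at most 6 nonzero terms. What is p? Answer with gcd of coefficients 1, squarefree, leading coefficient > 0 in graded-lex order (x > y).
3*x^2 + x*y + y^2 + 3*x - 2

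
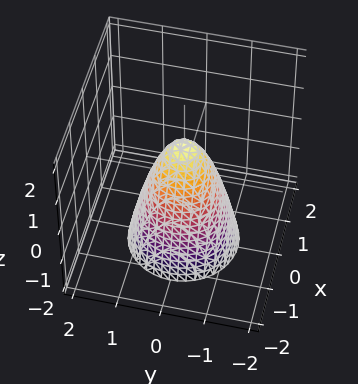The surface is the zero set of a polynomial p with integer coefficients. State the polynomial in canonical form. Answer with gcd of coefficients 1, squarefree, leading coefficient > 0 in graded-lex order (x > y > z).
2*x^2 + 2*y^2 + z - 1

(a) Degree: the shape is more complex than any degree-1 surface, so deg p = 2.
(b) Symmetries: the surface is invariant under rotation about z: p = q(x² + y², z).
(c) Checking where it meets the axes: one z-axis crossing is at z = 1; a circular section at z = 0 has radius between 0 and 1.
(d) Fitting integer coefficients to these (and the overall shape) gives p.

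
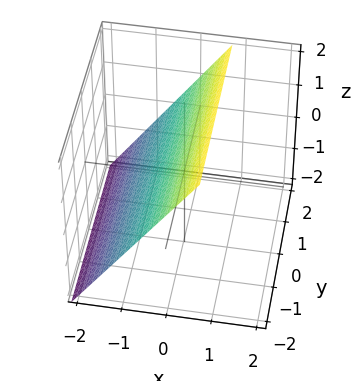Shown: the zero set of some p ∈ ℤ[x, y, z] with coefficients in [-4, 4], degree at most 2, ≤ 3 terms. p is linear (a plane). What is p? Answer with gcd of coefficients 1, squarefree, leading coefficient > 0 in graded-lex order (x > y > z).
3*x - 2*z + 2

First, the degree is 1 — the surface is flat (a plane).
Then, against the integer gridlines: it misses every integer gridline on the y-axis; it meets the z-axis at z = 1 (among the integer gridlines).
Finally, assembling these constraints gives the stated polynomial.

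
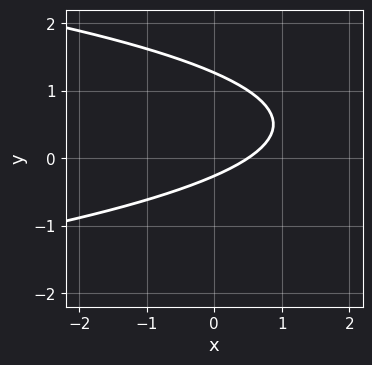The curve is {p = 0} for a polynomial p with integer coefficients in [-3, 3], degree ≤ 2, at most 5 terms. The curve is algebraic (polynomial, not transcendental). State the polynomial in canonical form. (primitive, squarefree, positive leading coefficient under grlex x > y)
(a) deg p = 2.
(b) Matching integer coefficients to the picture gives p.

3*y^2 + 2*x - 3*y - 1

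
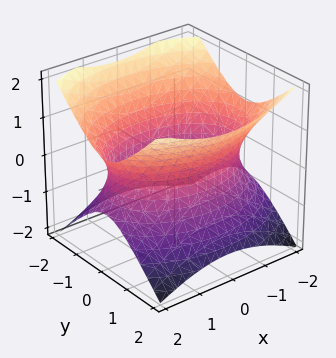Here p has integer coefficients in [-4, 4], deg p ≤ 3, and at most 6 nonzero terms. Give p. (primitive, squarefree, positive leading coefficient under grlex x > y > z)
x^2 + 2*y^2 - 2*z^2 - 3

1. The degree is 2 — an hourglass — one-sheet hyperboloid; a quadric.
2. Symmetries: it's symmetric under y → −y, forcing even powers of y; it's symmetric under x → −x, forcing even powers of x; the z ↦ −z reflection is a symmetry, so z appears only in even powers.
3. Checking where it meets the axes: the surface avoids every integer z-axis point in the box.
4. Fitting integer coefficients to these (and the overall shape) gives p.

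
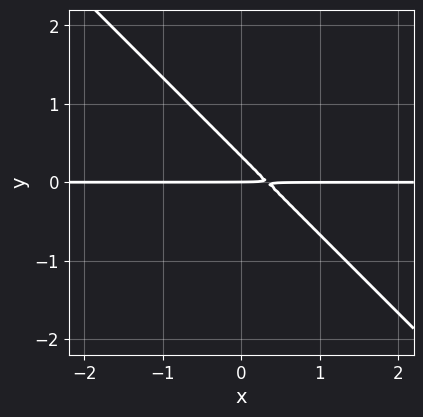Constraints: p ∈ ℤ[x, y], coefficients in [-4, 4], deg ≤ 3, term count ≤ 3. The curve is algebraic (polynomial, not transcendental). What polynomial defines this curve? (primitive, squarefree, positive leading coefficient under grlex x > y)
3*x*y + 3*y^2 - y

(a) Degree: a generic line meets the curve in up to 2 points, so deg p = 2.
(b) Against the integer gridlines: every point of the x-axis in the box is on the curve; it meets the y-axis at y = 0 (among the integer gridlines).
(c) Assembling these constraints gives the stated polynomial.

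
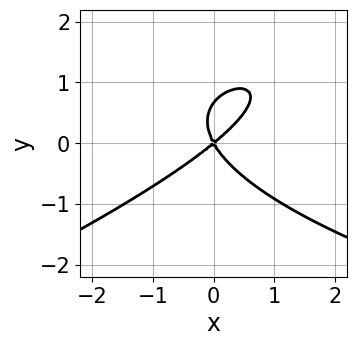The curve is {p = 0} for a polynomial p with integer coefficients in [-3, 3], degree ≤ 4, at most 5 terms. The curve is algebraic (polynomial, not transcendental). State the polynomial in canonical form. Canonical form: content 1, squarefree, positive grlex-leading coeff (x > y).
(a) deg p = 3.
(b) From the axis intercepts and sections: one y-axis crossing is at y = 0; it meets the x-axis at x = 0 (among the integer gridlines).
(c) Fitting integer coefficients to these (and the overall shape) gives p.

x*y^2 - 3*y^3 - 3*x^2 + 2*x*y + 2*y^2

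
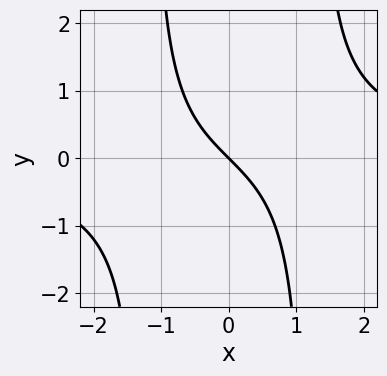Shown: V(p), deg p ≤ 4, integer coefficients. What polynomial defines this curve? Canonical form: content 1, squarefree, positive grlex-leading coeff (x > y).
2*x^2*y - 3*x - 3*y

(a) The degree is 3 — a generic line meets the curve in up to 3 points.
(b) From the axis intercepts and sections: it meets the x-axis at x = 0 (among the integer gridlines); one y-axis crossing is at y = 0.
(c) Fitting integer coefficients to these (and the overall shape) gives p.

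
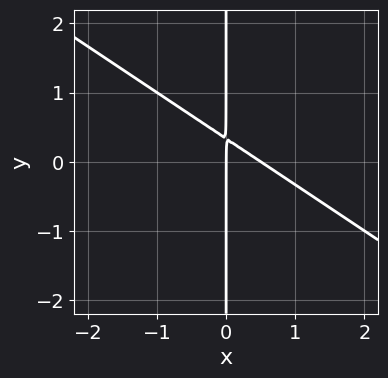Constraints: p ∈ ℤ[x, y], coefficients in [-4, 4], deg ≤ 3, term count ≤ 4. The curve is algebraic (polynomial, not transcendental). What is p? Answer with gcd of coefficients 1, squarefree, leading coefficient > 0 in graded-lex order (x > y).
2*x^2 + 3*x*y - x

1. The degree is 2 — a generic line meets the curve in up to 2 points.
2. Reading off the gridlines: one x-axis crossing is at x = 0; every point of the y-axis in the box is on the curve.
3. Assembling these constraints gives the stated polynomial.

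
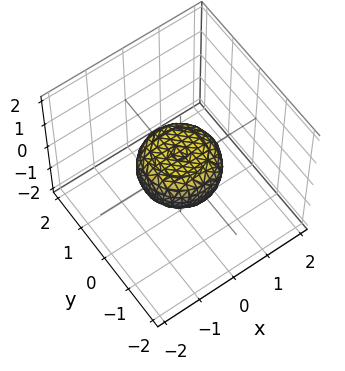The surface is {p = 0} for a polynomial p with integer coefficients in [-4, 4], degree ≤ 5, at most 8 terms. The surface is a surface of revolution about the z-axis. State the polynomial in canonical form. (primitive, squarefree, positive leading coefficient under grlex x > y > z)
2*x^4 + 4*x^2*y^2 + 2*y^4 - x^2 - y^2 + 3*z^2 - 1

1. Degree: the shape is more complex than any degree-3 surface, so deg p = 4.
2. Symmetries: the z-axis is an axis of rotation, so x and y enter only as x² + y².
3. Against the integer gridlines: a circular section at z = 0 has radius exactly 1; the y-axis gridline crossings are at y ∈ {-1, 1}; among the integer gridlines, it crosses the x-axis at x ∈ {-1, 1}.
4. Matching integer coefficients to the picture gives p.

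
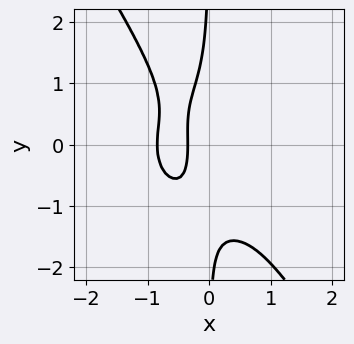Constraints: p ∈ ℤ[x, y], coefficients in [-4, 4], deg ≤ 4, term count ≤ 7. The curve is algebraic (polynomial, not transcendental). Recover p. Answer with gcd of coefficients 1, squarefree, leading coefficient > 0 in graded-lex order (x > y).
First, degree: a generic line meets the curve in up to 4 points, so deg p = 4.
Then, from the axis intercepts and sections: it misses every integer gridline on the x-axis; the curve avoids every integer y-axis point in the box.
Finally, solving for integer coefficients yields p as stated.

3*x^4 + 2*x^2*y^2 + 2*x*y^3 + 3*x + 1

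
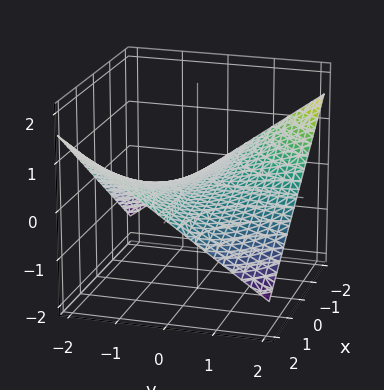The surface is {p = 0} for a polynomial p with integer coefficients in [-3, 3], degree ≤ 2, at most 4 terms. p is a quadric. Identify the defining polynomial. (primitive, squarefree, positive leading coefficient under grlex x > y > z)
x*y + 3*z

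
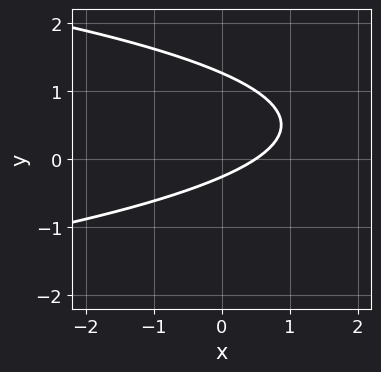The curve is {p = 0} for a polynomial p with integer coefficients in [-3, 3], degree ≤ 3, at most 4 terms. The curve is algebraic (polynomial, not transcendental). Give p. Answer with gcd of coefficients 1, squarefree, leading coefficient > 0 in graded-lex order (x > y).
3*y^2 + 2*x - 3*y - 1

(a) deg p = 2.
(b) Solving for integer coefficients yields p as stated.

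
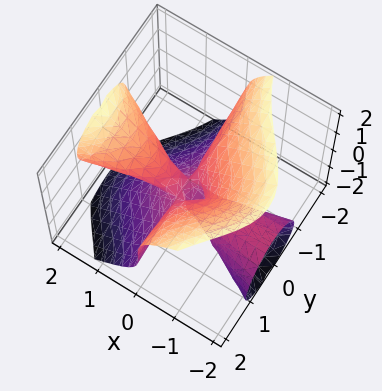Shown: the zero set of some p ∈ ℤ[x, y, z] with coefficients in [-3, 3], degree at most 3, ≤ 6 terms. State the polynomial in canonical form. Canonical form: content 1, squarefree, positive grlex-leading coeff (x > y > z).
(a) deg p = 3. The shape is more complex than any degree-2 surface.
(b) Observable constraints: the visible y-axis segment lies entirely on the surface; it meets the z-axis at z = 0 (among the integer gridlines); every point of the x-axis in the box is on the surface.
(c) Together with the visible shape, these determine p as stated.

x^2*z - 2*x*y^2 - z^3 + x*y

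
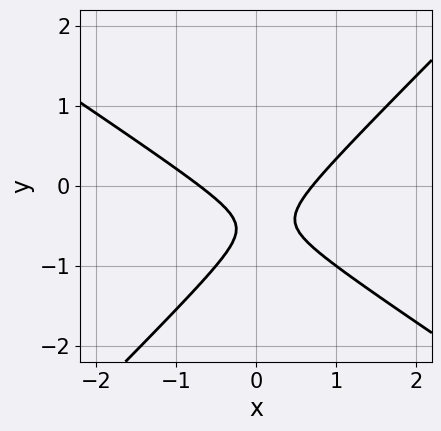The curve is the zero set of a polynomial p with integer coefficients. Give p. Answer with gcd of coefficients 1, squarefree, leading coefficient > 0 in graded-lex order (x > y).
1. The degree is 2 — a generic line meets the curve in up to 2 points.
2. Checking where it meets the axes: no y-intercept at any integer in the box.
3. Solving for integer coefficients yields p as stated.

2*x^2 + x*y - 3*y^2 - 3*y - 1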